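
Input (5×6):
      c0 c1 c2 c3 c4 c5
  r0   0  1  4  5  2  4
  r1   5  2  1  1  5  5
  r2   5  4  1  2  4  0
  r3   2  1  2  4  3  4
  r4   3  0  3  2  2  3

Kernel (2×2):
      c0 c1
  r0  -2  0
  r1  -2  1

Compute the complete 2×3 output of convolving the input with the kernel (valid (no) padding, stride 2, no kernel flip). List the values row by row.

-8 -9 -9
-13 -2 -10

Output[0,0]: The receptive field on the input at this output position is [0 1 / 5 2]. Elementwise product with the kernel and sum: 0·-2 + 5·-2 + 2·1.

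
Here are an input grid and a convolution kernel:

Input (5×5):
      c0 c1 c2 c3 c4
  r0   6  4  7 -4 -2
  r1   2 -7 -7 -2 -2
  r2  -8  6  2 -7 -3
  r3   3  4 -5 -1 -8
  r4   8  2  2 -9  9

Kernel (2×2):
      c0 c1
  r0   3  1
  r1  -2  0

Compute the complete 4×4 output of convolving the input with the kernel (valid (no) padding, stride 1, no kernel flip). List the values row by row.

18 33 31 -10
15 -40 -27 6
-24 12 9 -22
-3 3 -20 7

Output[0,0]: The receptive field on the input at this output position is [6 4 / 2 -7]. Elementwise product with the kernel and sum: 6·3 + 4·1 + 2·-2.
Output[0,1]: The receptive field on the input at this output position is [4 7 / -7 -7]. Elementwise product with the kernel and sum: 4·3 + 7·1 + -7·-2.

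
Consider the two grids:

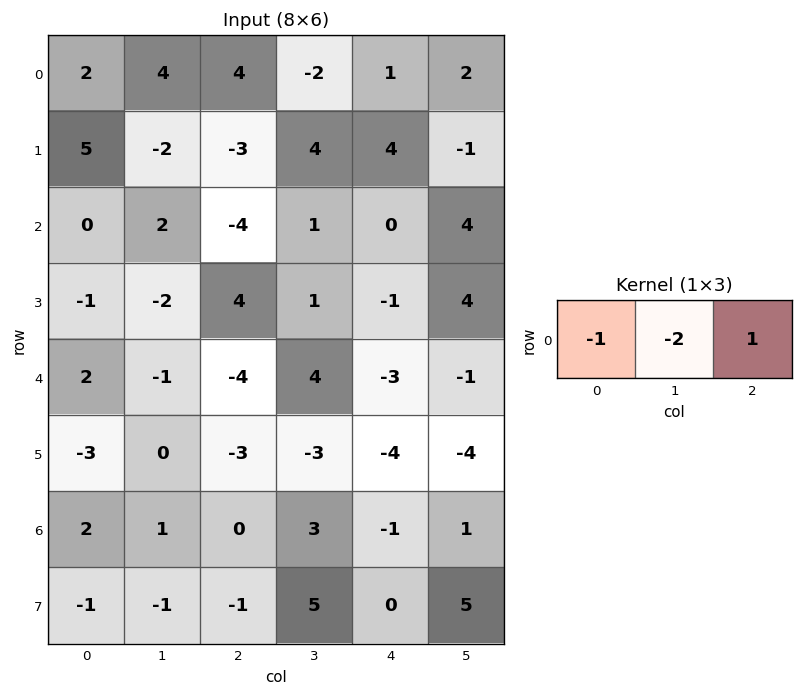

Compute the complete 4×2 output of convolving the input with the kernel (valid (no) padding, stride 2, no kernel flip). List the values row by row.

-6 1
-8 2
-4 -7
-4 -7

Output[0,0]: The receptive field on the input at this output position is [2 4 4]. Elementwise product with the kernel and sum: 2·-1 + 4·-2 + 4·1.
Output[0,1]: The receptive field on the input at this output position is [4 -2 1]. Elementwise product with the kernel and sum: 4·-1 + -2·-2 + 1·1.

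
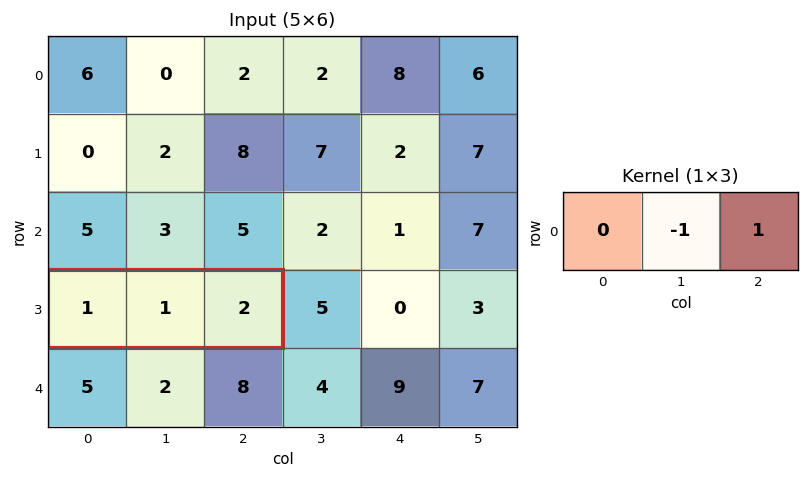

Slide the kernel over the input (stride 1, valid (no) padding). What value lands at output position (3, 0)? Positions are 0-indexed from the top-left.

The receptive field on the input at this output position is [1 1 2]. Elementwise product with the kernel and sum: 1·-1 + 2·1.

1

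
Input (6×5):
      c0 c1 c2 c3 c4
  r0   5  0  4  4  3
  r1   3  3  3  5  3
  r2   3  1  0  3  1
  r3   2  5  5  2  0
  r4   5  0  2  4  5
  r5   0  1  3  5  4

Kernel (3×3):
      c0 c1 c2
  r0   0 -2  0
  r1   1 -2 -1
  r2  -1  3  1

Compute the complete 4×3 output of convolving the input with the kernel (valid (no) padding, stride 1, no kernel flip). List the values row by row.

Output[0,0]: The receptive field on the input at this output position is [5 0 4 / 3 3 3 / 3 1 0]. Elementwise product with the kernel and sum: 0·-2 + 3·1 + 3·-2 + 3·-1 + 3·-1 + 1·3 + 0·1.
Output[0,1]: The receptive field on the input at this output position is [0 4 4 / 3 3 5 / 1 0 3]. Elementwise product with the kernel and sum: 4·-2 + 3·1 + 3·-2 + 5·-1 + 1·-1 + 0·3 + 3·1.

-6 -14 -8
13 4 -16
-18 3 10
-1 -5 1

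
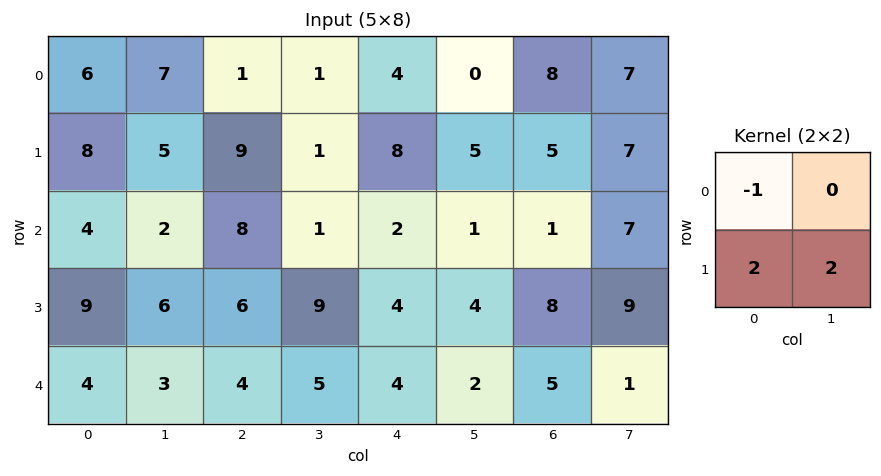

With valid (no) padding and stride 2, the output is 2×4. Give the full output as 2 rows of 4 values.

Output[0,0]: The receptive field on the input at this output position is [6 7 / 8 5]. Elementwise product with the kernel and sum: 6·-1 + 8·2 + 5·2.
Output[0,1]: The receptive field on the input at this output position is [1 1 / 9 1]. Elementwise product with the kernel and sum: 1·-1 + 9·2 + 1·2.

20 19 22 16
26 22 14 33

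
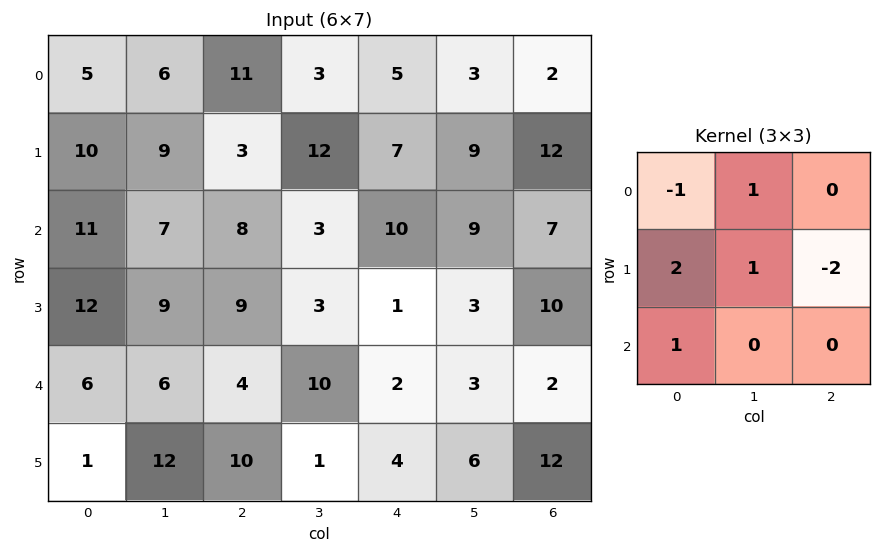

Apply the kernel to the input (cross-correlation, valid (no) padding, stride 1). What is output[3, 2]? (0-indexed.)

The receptive field on the input at this output position is [9 3 1 / 4 10 2 / 10 1 4]. Elementwise product with the kernel and sum: 9·-1 + 3·1 + 4·2 + 10·1 + 2·-2 + 10·1.

18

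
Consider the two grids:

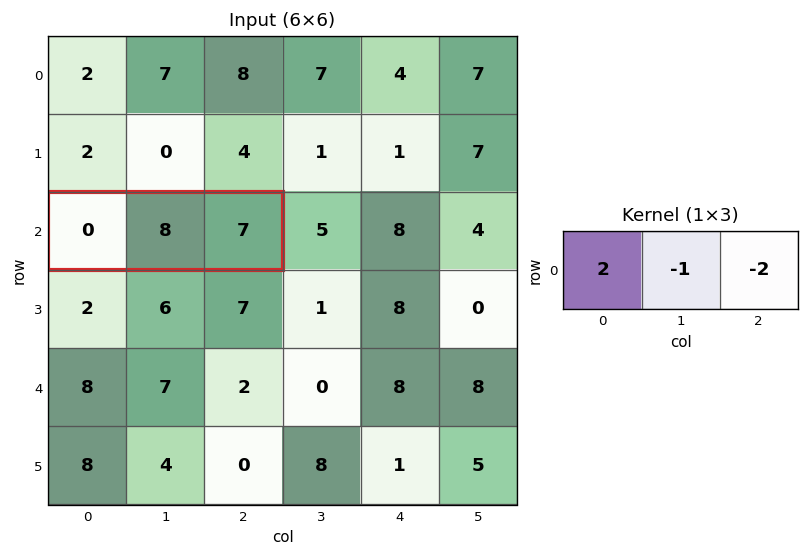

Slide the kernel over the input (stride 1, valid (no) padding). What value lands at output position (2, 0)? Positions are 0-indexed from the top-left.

-22

The receptive field on the input at this output position is [0 8 7]. Elementwise product with the kernel and sum: 0·2 + 8·-1 + 7·-2.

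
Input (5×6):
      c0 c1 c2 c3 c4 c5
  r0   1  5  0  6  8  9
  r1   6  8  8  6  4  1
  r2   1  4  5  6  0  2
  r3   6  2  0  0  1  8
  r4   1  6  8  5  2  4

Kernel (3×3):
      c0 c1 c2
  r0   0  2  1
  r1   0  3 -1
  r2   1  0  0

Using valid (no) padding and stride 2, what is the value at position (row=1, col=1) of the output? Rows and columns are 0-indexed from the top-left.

The receptive field on the input at this output position is [5 6 0 / 0 0 1 / 8 5 2]. Elementwise product with the kernel and sum: 6·2 + 0·1 + 0·3 + 1·-1 + 8·1.

19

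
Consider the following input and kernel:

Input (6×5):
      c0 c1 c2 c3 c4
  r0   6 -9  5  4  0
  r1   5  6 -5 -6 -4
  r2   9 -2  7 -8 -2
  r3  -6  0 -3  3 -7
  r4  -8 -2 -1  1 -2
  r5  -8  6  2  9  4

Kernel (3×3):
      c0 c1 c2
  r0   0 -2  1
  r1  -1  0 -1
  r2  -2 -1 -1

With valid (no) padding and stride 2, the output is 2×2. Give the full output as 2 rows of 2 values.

Output[0,0]: The receptive field on the input at this output position is [6 -9 5 / 5 6 -5 / 9 -2 7]. Elementwise product with the kernel and sum: -9·-2 + 5·1 + 5·-1 + -5·-1 + 9·-2 + -2·-1 + 7·-1.

0 -3
39 27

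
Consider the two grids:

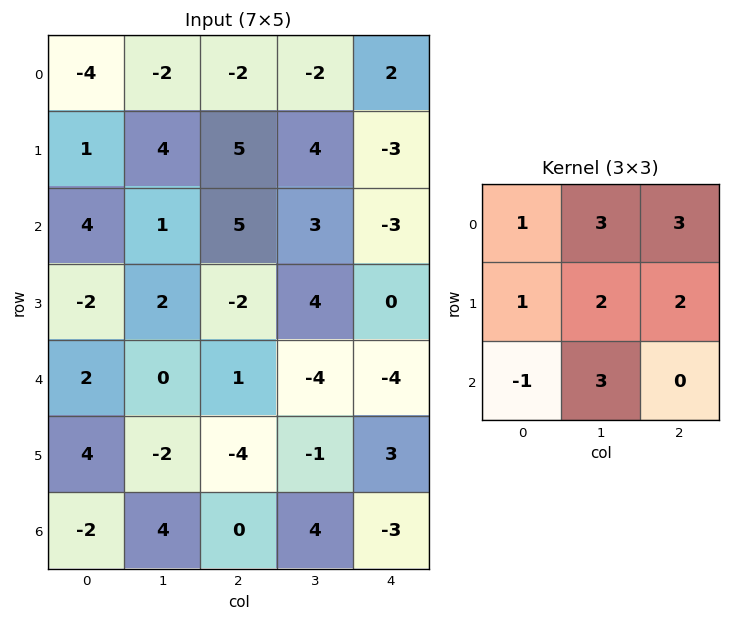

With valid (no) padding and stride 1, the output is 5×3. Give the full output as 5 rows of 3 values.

2 22 9
52 40 27
18 34 -2
-8 -8 -4
11 -25 -11

Output[0,0]: The receptive field on the input at this output position is [-4 -2 -2 / 1 4 5 / 4 1 5]. Elementwise product with the kernel and sum: -4·1 + -2·3 + -2·3 + 1·1 + 4·2 + 5·2 + 4·-1 + 1·3.
Output[0,1]: The receptive field on the input at this output position is [-2 -2 -2 / 4 5 4 / 1 5 3]. Elementwise product with the kernel and sum: -2·1 + -2·3 + -2·3 + 4·1 + 5·2 + 4·2 + 1·-1 + 5·3.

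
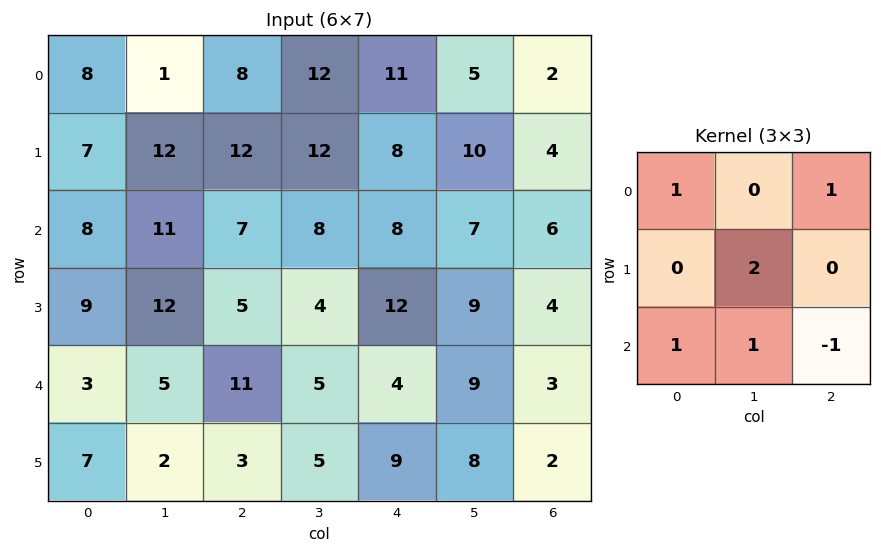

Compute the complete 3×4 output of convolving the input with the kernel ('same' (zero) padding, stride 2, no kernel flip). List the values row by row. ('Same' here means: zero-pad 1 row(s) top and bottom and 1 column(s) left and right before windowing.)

Output[0,0]: The receptive field on the zero-padded input at this output position is [0 0 0 / 0 8 1 / 0 7 12]. Elementwise product with the kernel and sum: 0·1 + 0·1 + 8·2 + 0·1 + 7·1 + 12·-1.
Output[0,1]: The receptive field on the zero-padded input at this output position is [0 0 0 / 1 8 12 / 12 12 12]. Elementwise product with the kernel and sum: 0·1 + 0·1 + 8·2 + 12·1 + 12·1 + 12·-1.

11 28 32 18
25 51 45 35
23 38 27 25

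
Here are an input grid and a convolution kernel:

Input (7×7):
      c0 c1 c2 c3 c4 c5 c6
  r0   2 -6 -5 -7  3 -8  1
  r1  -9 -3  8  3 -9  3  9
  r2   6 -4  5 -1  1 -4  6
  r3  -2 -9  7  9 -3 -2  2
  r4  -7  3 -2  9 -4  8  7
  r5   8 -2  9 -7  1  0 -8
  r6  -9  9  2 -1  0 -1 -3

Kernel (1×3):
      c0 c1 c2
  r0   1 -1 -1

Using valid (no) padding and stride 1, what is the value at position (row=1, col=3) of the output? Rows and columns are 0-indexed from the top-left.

9

The receptive field on the input at this output position is [3 -9 3]. Elementwise product with the kernel and sum: 3·1 + -9·-1 + 3·-1.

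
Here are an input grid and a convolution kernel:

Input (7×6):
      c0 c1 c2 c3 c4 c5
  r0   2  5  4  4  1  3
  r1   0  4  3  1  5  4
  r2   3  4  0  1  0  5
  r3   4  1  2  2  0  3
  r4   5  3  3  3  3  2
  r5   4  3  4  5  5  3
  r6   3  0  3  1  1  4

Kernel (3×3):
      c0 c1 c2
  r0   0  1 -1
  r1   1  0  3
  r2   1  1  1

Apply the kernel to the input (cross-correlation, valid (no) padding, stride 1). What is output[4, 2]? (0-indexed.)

The receptive field on the input at this output position is [3 3 3 / 4 5 5 / 3 1 1]. Elementwise product with the kernel and sum: 3·1 + 3·-1 + 4·1 + 5·3 + 3·1 + 1·1 + 1·1.

24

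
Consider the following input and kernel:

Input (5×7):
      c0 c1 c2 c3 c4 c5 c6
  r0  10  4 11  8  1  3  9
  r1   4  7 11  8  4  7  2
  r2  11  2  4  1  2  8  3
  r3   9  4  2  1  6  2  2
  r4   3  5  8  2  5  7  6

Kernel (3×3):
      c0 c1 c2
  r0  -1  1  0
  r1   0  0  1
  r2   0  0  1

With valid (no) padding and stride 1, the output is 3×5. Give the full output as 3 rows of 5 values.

Output[0,0]: The receptive field on the input at this output position is [10 4 11 / 4 7 11 / 11 2 4]. Elementwise product with the kernel and sum: 10·-1 + 4·1 + 11·1 + 4·1.

9 16 3 8 7
9 6 5 6 8
1 5 8 10 14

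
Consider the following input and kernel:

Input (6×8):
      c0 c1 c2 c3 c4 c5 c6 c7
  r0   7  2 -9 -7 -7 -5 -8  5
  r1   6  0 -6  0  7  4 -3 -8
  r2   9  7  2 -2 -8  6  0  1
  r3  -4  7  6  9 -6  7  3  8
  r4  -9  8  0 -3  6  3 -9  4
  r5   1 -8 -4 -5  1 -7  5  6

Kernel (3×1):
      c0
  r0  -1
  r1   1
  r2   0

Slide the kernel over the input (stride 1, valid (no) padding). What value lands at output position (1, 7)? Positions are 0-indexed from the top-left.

9

The receptive field on the input at this output position is [-8 / 1 / 8]. Elementwise product with the kernel and sum: -8·-1 + 1·1.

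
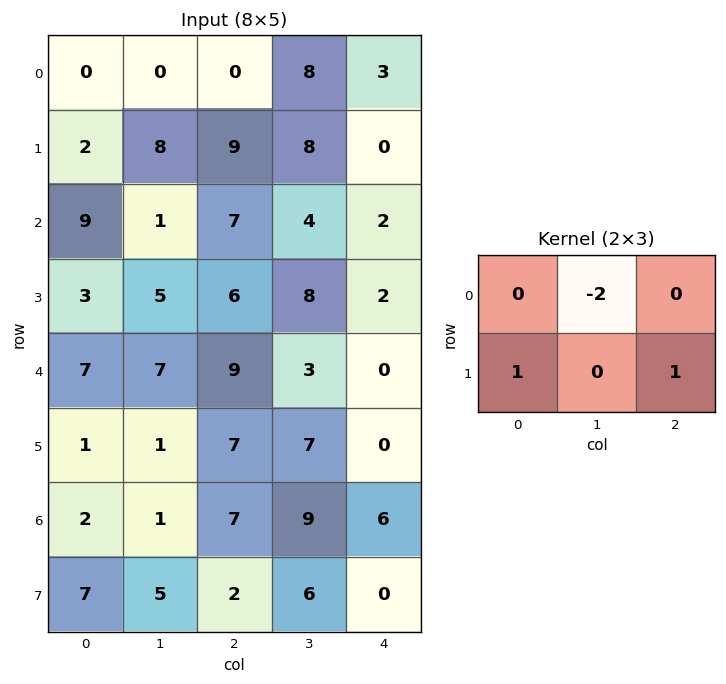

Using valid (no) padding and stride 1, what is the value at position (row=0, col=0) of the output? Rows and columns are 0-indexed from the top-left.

The receptive field on the input at this output position is [0 0 0 / 2 8 9]. Elementwise product with the kernel and sum: 0·-2 + 2·1 + 9·1.

11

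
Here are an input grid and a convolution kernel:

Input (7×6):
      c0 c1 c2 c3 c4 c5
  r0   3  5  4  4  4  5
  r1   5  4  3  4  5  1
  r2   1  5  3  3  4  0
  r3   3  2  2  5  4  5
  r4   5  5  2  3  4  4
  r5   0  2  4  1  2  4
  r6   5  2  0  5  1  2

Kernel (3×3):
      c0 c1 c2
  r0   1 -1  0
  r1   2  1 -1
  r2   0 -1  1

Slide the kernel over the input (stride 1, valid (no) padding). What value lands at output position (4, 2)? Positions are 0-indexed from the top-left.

The receptive field on the input at this output position is [2 3 4 / 4 1 2 / 0 5 1]. Elementwise product with the kernel and sum: 2·1 + 3·-1 + 4·2 + 1·1 + 2·-1 + 5·-1 + 1·1.

2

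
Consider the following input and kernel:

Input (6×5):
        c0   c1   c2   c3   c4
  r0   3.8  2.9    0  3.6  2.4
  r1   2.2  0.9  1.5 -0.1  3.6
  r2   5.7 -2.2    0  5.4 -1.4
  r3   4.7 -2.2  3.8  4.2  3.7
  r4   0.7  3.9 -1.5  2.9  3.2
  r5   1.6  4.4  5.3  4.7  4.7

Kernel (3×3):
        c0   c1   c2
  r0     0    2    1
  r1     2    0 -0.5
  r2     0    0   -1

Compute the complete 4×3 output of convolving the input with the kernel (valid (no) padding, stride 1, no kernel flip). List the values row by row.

Output[0,0]: The receptive field on the input at this output position is [3.8 2.9 0 / 2.2 0.9 1.5 / 5.7 -2.2 0]. Elementwise product with the kernel and sum: 2.9·2 + 0·1 + 2.2·2 + 1.5·-0.5 + 0·-1.
Output[0,1]: The receptive field on the input at this output position is [2.9 0 3.6 / 0.9 1.5 -0.1 / -2.2 0 5.4]. Elementwise product with the kernel and sum: 0·2 + 3.6·1 + 0.9·2 + -0.1·-0.5 + 5.4·-1.

9.45 0.05 12.2
10.9 -8.4 0.4
4.6 -4 11.95
-3.75 13.45 2.8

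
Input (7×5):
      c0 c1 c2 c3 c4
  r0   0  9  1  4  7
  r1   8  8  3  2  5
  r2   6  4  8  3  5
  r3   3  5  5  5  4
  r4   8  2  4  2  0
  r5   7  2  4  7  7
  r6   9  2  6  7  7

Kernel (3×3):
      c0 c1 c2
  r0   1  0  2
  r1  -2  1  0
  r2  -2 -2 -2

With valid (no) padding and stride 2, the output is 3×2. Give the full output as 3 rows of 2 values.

-42 -21
-7 1
-30 -37

Output[0,0]: The receptive field on the input at this output position is [0 9 1 / 8 8 3 / 6 4 8]. Elementwise product with the kernel and sum: 0·1 + 1·2 + 8·-2 + 8·1 + 6·-2 + 4·-2 + 8·-2.
Output[0,1]: The receptive field on the input at this output position is [1 4 7 / 3 2 5 / 8 3 5]. Elementwise product with the kernel and sum: 1·1 + 7·2 + 3·-2 + 2·1 + 8·-2 + 3·-2 + 5·-2.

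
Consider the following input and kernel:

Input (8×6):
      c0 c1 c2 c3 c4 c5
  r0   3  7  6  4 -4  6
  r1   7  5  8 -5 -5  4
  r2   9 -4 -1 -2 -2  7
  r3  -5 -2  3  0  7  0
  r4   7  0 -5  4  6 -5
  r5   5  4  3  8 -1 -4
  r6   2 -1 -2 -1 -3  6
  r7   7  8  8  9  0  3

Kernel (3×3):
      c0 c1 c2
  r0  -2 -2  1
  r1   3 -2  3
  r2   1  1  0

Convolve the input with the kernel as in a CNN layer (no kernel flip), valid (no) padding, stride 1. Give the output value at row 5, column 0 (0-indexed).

The receptive field on the input at this output position is [5 4 3 / 2 -1 -2 / 7 8 8]. Elementwise product with the kernel and sum: 5·-2 + 4·-2 + 3·1 + 2·3 + -1·-2 + -2·3 + 7·1 + 8·1.

2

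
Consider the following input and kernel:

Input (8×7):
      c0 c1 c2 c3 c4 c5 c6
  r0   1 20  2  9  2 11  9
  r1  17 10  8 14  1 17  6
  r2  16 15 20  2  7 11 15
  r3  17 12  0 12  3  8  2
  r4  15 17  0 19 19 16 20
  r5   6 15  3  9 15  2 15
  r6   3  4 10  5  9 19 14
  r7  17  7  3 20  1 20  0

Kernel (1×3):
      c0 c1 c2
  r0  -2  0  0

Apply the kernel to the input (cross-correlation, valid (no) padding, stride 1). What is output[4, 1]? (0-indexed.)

-34

The receptive field on the input at this output position is [17 0 19]. Elementwise product with the kernel and sum: 17·-2.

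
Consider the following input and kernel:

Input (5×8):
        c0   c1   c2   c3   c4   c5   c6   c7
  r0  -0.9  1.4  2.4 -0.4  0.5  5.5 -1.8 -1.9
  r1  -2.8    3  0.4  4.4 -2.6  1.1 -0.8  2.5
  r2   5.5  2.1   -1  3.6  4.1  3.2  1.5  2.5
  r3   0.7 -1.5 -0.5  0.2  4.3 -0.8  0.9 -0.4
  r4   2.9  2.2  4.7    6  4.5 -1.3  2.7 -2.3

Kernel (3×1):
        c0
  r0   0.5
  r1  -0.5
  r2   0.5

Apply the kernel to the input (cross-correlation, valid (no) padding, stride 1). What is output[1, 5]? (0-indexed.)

The receptive field on the input at this output position is [1.1 / 3.2 / -0.8]. Elementwise product with the kernel and sum: 1.1·0.5 + 3.2·-0.5 + -0.8·0.5.

-1.45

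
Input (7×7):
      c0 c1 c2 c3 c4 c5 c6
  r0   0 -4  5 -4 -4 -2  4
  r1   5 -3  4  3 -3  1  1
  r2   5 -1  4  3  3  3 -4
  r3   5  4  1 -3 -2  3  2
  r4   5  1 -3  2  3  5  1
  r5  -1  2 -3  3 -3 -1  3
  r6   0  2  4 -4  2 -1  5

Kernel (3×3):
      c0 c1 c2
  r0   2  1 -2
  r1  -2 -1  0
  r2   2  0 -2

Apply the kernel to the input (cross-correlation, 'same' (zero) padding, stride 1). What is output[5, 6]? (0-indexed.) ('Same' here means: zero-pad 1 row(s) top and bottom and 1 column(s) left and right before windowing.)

The receptive field on the zero-padded input at this output position is [5 1 0 / -1 3 0 / -1 5 0]. Elementwise product with the kernel and sum: 5·2 + 1·1 + 0·-2 + -1·-2 + 3·-1 + -1·2 + 0·-2.

8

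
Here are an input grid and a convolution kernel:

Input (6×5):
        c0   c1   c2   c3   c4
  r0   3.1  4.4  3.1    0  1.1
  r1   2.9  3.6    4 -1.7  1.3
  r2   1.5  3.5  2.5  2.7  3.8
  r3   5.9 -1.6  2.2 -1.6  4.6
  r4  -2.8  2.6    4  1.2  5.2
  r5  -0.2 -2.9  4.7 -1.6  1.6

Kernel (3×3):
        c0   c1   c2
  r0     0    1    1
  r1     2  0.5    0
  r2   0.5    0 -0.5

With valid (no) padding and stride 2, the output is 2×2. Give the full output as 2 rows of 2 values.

14.6 7.6
13.6 9.5

Output[0,0]: The receptive field on the input at this output position is [3.1 4.4 3.1 / 2.9 3.6 4 / 1.5 3.5 2.5]. Elementwise product with the kernel and sum: 4.4·1 + 3.1·1 + 2.9·2 + 3.6·0.5 + 1.5·0.5 + 2.5·-0.5.
Output[0,1]: The receptive field on the input at this output position is [3.1 0 1.1 / 4 -1.7 1.3 / 2.5 2.7 3.8]. Elementwise product with the kernel and sum: 0·1 + 1.1·1 + 4·2 + -1.7·0.5 + 2.5·0.5 + 3.8·-0.5.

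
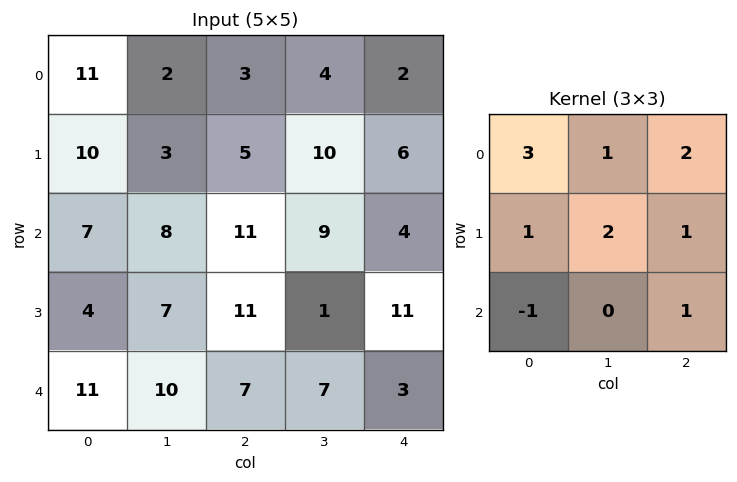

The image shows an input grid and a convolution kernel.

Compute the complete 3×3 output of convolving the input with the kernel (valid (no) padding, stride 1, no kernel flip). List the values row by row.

66 41 41
84 67 70
76 80 70

Output[0,0]: The receptive field on the input at this output position is [11 2 3 / 10 3 5 / 7 8 11]. Elementwise product with the kernel and sum: 11·3 + 2·1 + 3·2 + 10·1 + 3·2 + 5·1 + 7·-1 + 11·1.
Output[0,1]: The receptive field on the input at this output position is [2 3 4 / 3 5 10 / 8 11 9]. Elementwise product with the kernel and sum: 2·3 + 3·1 + 4·2 + 3·1 + 5·2 + 10·1 + 8·-1 + 9·1.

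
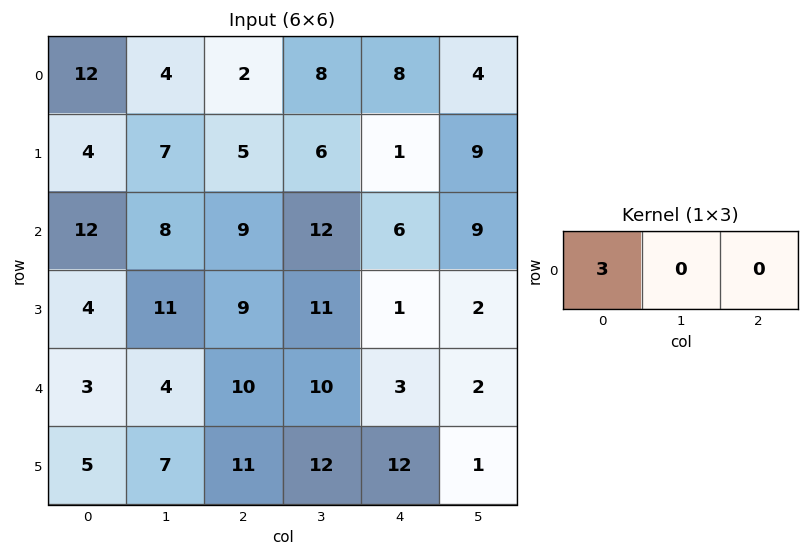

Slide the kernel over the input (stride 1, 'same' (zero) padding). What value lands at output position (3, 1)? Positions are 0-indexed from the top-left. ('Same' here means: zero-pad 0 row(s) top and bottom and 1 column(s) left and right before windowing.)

The receptive field on the zero-padded input at this output position is [4 11 9]. Elementwise product with the kernel and sum: 4·3.

12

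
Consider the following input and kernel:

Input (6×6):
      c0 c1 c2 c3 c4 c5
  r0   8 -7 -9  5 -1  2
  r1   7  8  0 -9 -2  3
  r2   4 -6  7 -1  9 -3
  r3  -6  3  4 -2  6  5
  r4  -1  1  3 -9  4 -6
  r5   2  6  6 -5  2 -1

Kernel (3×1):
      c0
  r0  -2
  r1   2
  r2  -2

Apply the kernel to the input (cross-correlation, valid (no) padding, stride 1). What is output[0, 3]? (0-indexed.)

The receptive field on the input at this output position is [5 / -9 / -1]. Elementwise product with the kernel and sum: 5·-2 + -9·2 + -1·-2.

-26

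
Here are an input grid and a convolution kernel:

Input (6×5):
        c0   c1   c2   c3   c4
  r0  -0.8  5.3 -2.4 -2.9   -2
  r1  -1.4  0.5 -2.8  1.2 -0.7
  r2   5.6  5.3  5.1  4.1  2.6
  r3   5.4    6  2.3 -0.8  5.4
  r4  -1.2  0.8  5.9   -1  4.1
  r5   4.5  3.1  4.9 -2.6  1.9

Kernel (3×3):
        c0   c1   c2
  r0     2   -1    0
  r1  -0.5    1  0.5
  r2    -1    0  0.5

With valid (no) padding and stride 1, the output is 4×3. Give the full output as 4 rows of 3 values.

-10.15 7.3 -3.45
-2.5 1.9 -3.55
14.5 3.1 3
7.1 10.3 -0.45

Output[0,0]: The receptive field on the input at this output position is [-0.8 5.3 -2.4 / -1.4 0.5 -2.8 / 5.6 5.3 5.1]. Elementwise product with the kernel and sum: -0.8·2 + 5.3·-1 + -1.4·-0.5 + 0.5·1 + -2.8·0.5 + 5.6·-1 + 5.1·0.5.
Output[0,1]: The receptive field on the input at this output position is [5.3 -2.4 -2.9 / 0.5 -2.8 1.2 / 5.3 5.1 4.1]. Elementwise product with the kernel and sum: 5.3·2 + -2.4·-1 + 0.5·-0.5 + -2.8·1 + 1.2·0.5 + 5.3·-1 + 4.1·0.5.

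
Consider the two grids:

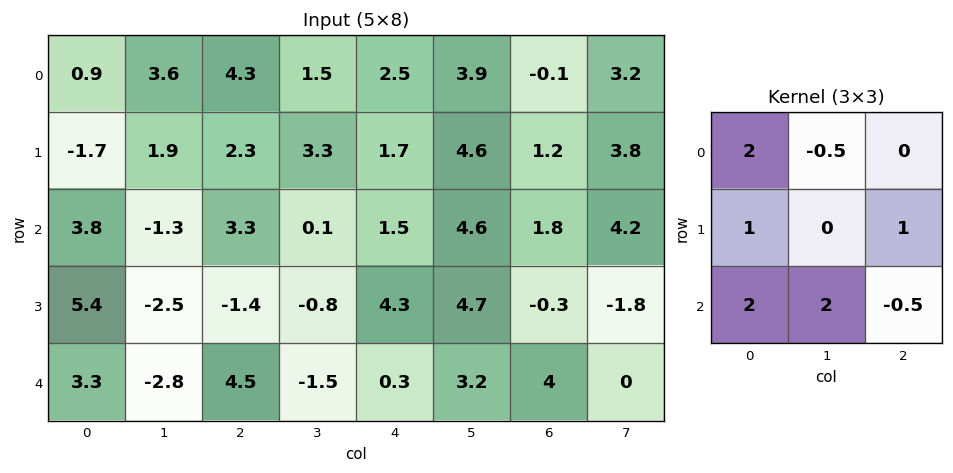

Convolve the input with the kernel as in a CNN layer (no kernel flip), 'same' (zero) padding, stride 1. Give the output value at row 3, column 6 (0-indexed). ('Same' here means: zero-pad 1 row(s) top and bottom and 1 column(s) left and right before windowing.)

25.6

The receptive field on the zero-padded input at this output position is [4.6 1.8 4.2 / 4.7 -0.3 -1.8 / 3.2 4 0]. Elementwise product with the kernel and sum: 4.6·2 + 1.8·-0.5 + 4.7·1 + -1.8·1 + 3.2·2 + 4·2 + 0·-0.5.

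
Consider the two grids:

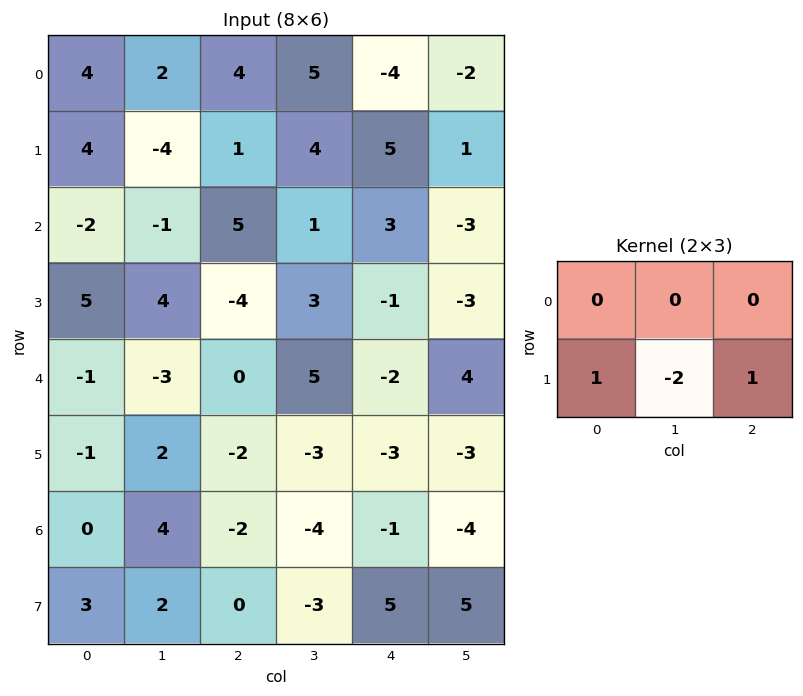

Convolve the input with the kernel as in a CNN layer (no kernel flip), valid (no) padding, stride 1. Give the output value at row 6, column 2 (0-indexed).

The receptive field on the input at this output position is [-2 -4 -1 / 0 -3 5]. Elementwise product with the kernel and sum: 0·1 + -3·-2 + 5·1.

11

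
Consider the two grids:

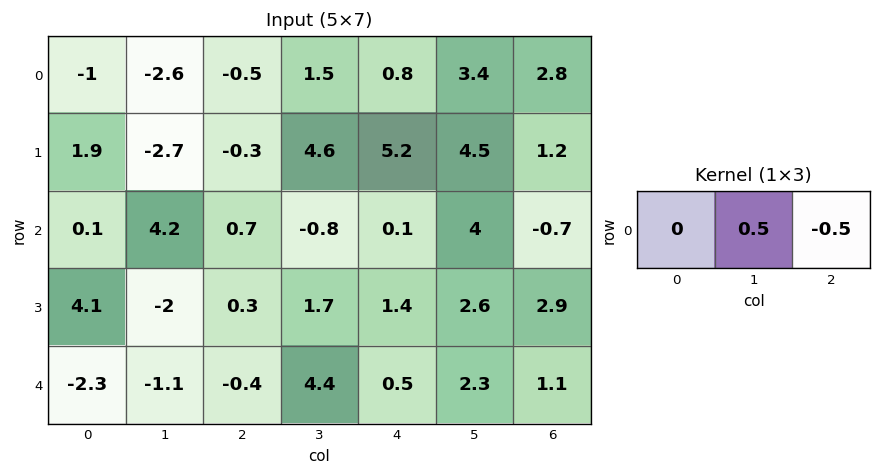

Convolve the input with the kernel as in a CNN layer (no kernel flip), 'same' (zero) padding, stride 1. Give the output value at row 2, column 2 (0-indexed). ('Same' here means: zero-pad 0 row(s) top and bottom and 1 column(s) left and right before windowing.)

The receptive field on the zero-padded input at this output position is [4.2 0.7 -0.8]. Elementwise product with the kernel and sum: 0.7·0.5 + -0.8·-0.5.

0.75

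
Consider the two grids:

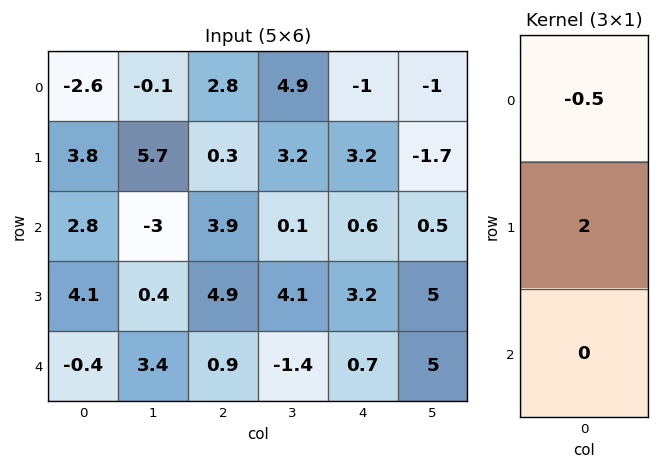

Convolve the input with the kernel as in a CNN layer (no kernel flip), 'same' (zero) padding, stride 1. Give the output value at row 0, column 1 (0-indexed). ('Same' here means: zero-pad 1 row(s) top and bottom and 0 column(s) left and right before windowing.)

The receptive field on the zero-padded input at this output position is [0 / -0.1 / 5.7]. Elementwise product with the kernel and sum: 0·-0.5 + -0.1·2.

-0.2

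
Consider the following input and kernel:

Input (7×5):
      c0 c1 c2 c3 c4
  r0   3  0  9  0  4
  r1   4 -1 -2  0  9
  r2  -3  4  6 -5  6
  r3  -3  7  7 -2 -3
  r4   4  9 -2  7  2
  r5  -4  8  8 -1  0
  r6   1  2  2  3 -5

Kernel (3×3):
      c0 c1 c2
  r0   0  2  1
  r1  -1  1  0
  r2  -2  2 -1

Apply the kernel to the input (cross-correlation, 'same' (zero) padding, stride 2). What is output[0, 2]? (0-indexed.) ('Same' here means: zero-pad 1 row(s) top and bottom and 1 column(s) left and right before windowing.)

The receptive field on the zero-padded input at this output position is [0 0 0 / 0 4 0 / 0 9 0]. Elementwise product with the kernel and sum: 0·2 + 0·1 + 0·-1 + 4·1 + 0·-2 + 9·2 + 0·-1.

22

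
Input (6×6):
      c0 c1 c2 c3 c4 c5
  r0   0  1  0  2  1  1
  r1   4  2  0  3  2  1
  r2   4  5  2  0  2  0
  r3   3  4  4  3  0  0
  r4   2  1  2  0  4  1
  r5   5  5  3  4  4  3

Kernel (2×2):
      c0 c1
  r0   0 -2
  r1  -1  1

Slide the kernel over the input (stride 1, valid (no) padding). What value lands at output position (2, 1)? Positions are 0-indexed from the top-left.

-4

The receptive field on the input at this output position is [5 2 / 4 4]. Elementwise product with the kernel and sum: 2·-2 + 4·-1 + 4·1.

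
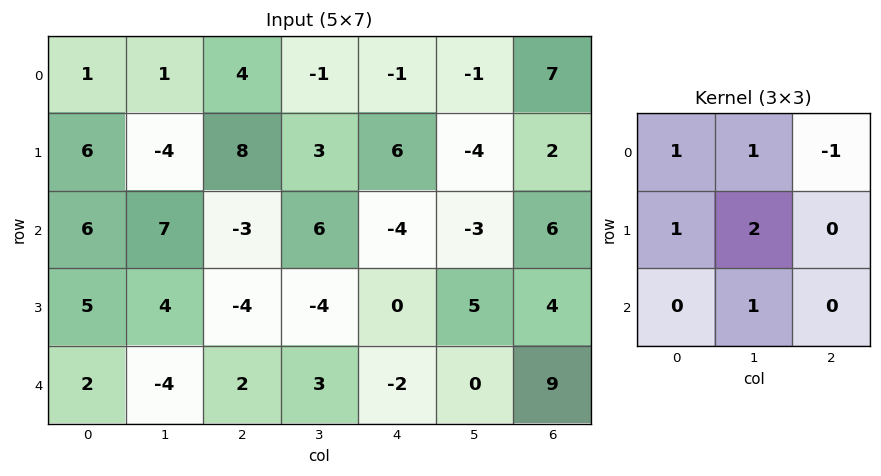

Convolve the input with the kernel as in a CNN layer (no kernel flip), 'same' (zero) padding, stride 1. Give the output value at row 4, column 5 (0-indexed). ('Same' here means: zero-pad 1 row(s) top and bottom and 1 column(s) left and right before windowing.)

The receptive field on the zero-padded input at this output position is [0 5 4 / -2 0 9 / 0 0 0]. Elementwise product with the kernel and sum: 0·1 + 5·1 + 4·-1 + -2·1 + 0·2 + 0·1.

-1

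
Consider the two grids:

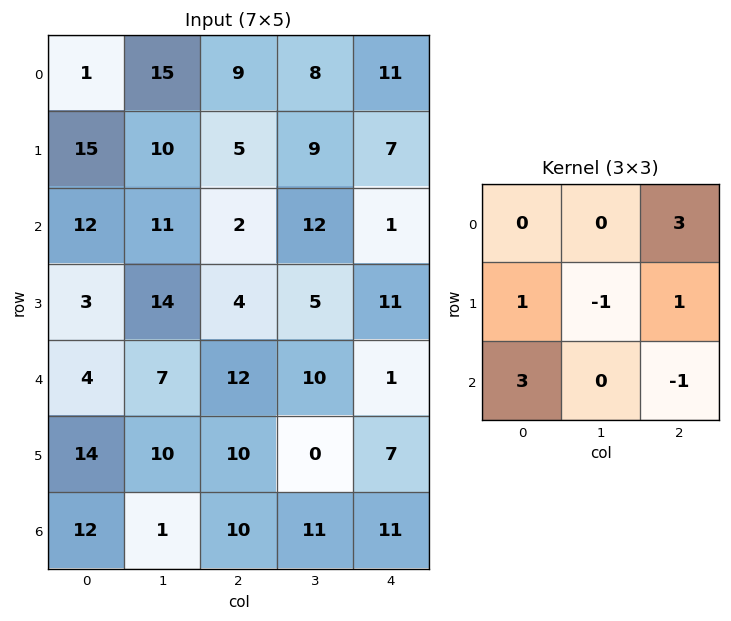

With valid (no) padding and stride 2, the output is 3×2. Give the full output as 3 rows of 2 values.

Output[0,0]: The receptive field on the input at this output position is [1 15 9 / 15 10 5 / 12 11 2]. Elementwise product with the kernel and sum: 9·3 + 15·1 + 10·-1 + 5·1 + 12·3 + 2·-1.

71 41
-1 48
76 39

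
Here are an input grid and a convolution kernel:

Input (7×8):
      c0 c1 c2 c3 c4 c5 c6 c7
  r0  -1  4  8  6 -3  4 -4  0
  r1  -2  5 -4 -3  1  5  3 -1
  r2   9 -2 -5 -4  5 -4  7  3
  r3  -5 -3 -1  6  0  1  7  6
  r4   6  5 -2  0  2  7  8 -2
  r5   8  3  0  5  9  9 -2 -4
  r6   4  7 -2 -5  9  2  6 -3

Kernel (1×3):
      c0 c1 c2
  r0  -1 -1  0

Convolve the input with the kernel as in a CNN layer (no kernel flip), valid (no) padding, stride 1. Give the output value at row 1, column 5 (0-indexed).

-8

The receptive field on the input at this output position is [5 3 -1]. Elementwise product with the kernel and sum: 5·-1 + 3·-1.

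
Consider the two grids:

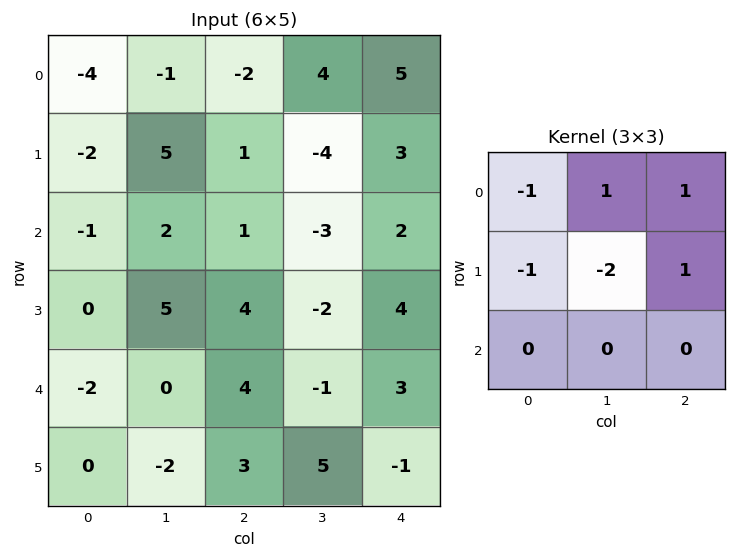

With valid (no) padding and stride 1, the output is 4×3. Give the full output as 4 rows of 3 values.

Output[0,0]: The receptive field on the input at this output position is [-4 -1 -2 / -2 5 1 / -1 2 1]. Elementwise product with the kernel and sum: -4·-1 + -1·1 + -2·1 + -2·-1 + 5·-2 + 1·1.
Output[0,1]: The receptive field on the input at this output position is [-1 -2 4 / 5 1 -4 / 2 1 -3]. Elementwise product with the kernel and sum: -1·-1 + -2·1 + 4·1 + 5·-1 + 1·-2 + -4·1.

-6 -8 21
6 -15 5
-2 -19 2
15 -12 -1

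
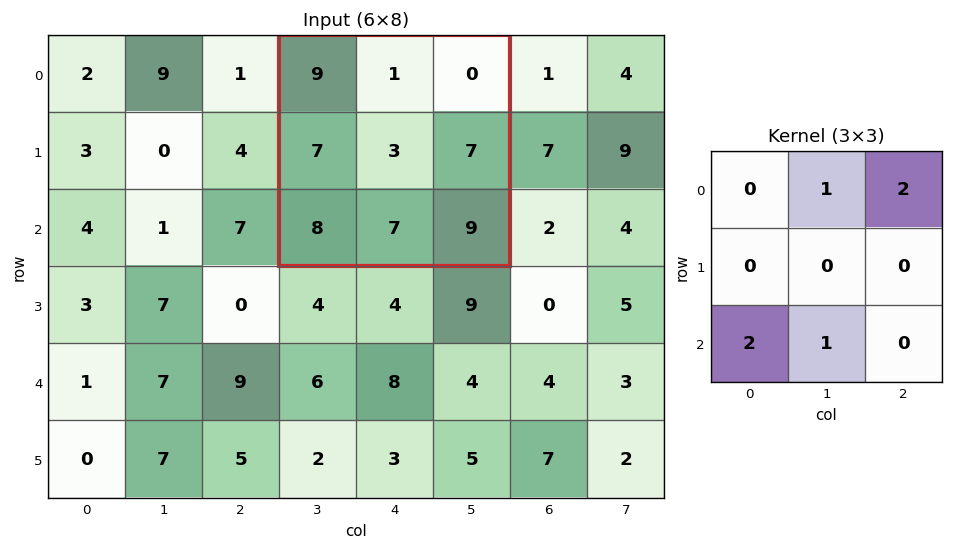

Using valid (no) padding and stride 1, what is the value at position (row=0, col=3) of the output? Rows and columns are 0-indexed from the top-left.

24

The receptive field on the input at this output position is [9 1 0 / 7 3 7 / 8 7 9]. Elementwise product with the kernel and sum: 1·1 + 0·2 + 8·2 + 7·1.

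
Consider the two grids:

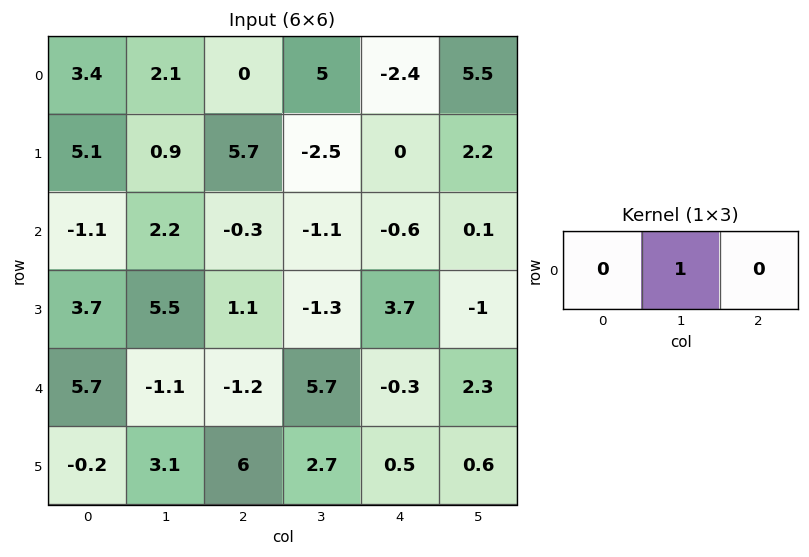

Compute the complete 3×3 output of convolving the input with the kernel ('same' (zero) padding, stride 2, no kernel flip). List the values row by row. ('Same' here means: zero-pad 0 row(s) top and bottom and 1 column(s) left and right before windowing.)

3.4 0 -2.4
-1.1 -0.3 -0.6
5.7 -1.2 -0.3

Output[0,0]: The receptive field on the zero-padded input at this output position is [0 3.4 2.1]. Elementwise product with the kernel and sum: 3.4·1.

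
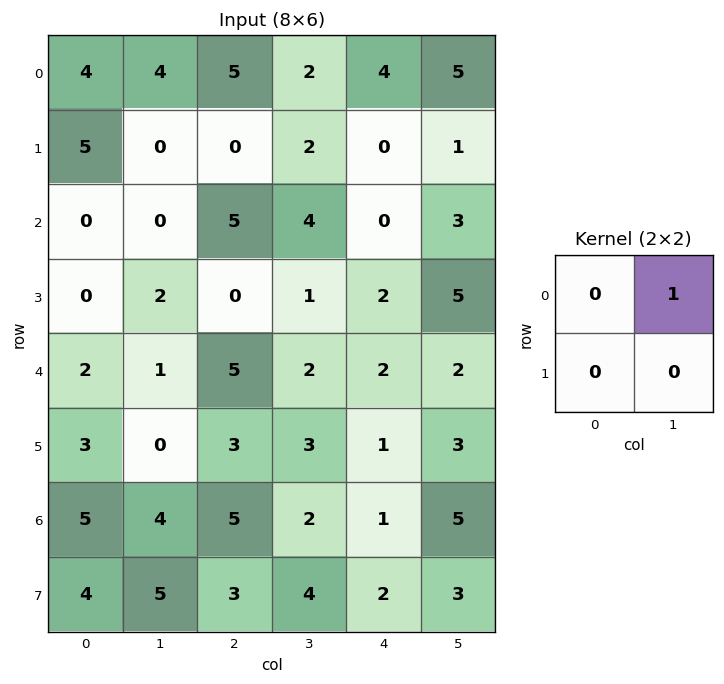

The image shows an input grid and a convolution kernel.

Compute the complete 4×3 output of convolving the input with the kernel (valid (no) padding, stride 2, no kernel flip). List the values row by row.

4 2 5
0 4 3
1 2 2
4 2 5

Output[0,0]: The receptive field on the input at this output position is [4 4 / 5 0]. Elementwise product with the kernel and sum: 4·1.
Output[0,1]: The receptive field on the input at this output position is [5 2 / 0 2]. Elementwise product with the kernel and sum: 2·1.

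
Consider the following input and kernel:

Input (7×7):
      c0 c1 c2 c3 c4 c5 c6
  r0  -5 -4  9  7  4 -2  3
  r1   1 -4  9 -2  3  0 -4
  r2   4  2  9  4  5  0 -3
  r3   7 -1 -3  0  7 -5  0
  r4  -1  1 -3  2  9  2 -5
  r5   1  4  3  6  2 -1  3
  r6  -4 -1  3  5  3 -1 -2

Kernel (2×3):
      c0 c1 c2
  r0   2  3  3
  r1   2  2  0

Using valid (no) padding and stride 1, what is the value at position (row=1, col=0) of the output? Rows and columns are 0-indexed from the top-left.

The receptive field on the input at this output position is [1 -4 9 / 4 2 9]. Elementwise product with the kernel and sum: 1·2 + -4·3 + 9·3 + 4·2 + 2·2.

29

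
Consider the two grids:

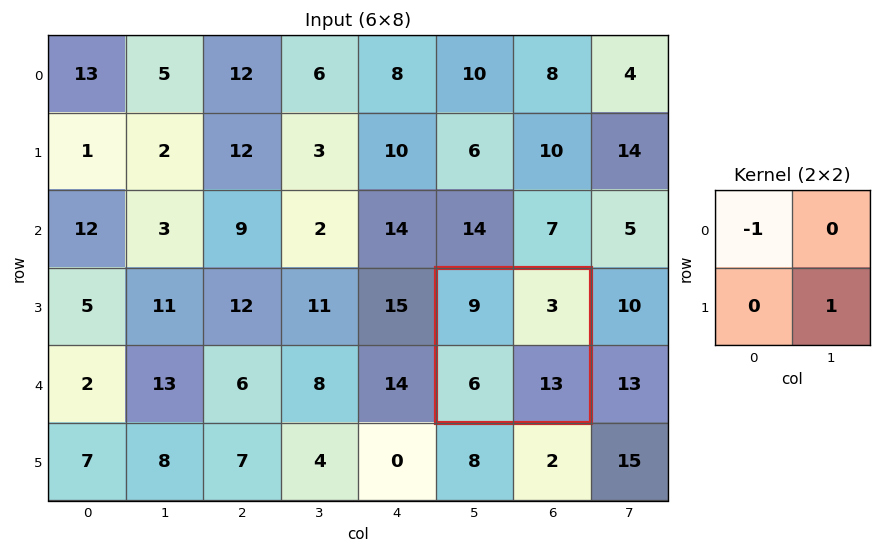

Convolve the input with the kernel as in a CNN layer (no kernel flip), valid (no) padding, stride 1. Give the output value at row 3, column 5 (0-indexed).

4

The receptive field on the input at this output position is [9 3 / 6 13]. Elementwise product with the kernel and sum: 9·-1 + 13·1.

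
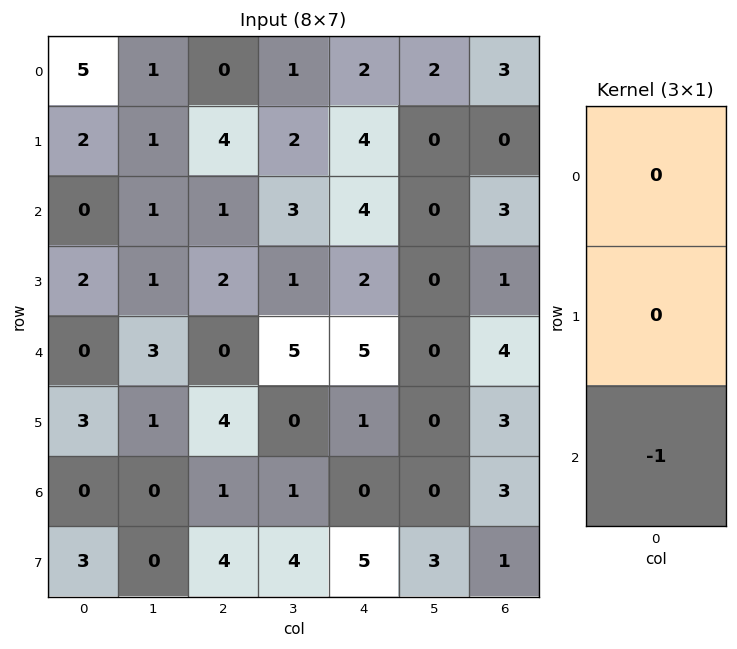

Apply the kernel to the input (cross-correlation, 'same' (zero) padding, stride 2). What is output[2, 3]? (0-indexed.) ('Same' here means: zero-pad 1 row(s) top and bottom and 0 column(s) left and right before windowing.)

-3

The receptive field on the zero-padded input at this output position is [1 / 4 / 3]. Elementwise product with the kernel and sum: 3·-1.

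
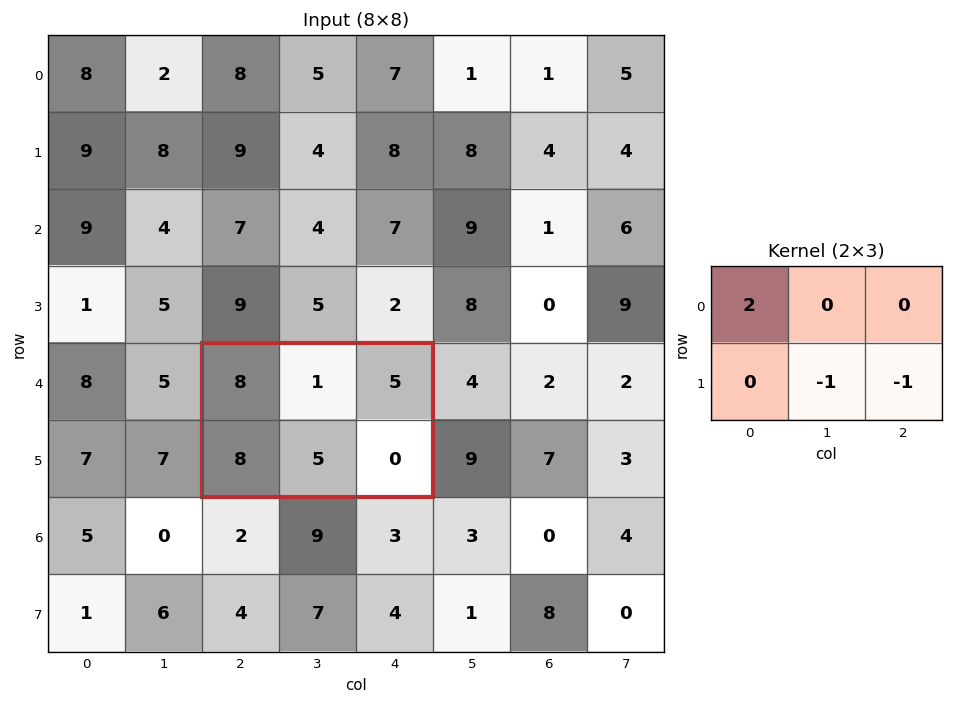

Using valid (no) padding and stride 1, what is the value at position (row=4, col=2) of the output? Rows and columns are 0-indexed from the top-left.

11

The receptive field on the input at this output position is [8 1 5 / 8 5 0]. Elementwise product with the kernel and sum: 8·2 + 5·-1 + 0·-1.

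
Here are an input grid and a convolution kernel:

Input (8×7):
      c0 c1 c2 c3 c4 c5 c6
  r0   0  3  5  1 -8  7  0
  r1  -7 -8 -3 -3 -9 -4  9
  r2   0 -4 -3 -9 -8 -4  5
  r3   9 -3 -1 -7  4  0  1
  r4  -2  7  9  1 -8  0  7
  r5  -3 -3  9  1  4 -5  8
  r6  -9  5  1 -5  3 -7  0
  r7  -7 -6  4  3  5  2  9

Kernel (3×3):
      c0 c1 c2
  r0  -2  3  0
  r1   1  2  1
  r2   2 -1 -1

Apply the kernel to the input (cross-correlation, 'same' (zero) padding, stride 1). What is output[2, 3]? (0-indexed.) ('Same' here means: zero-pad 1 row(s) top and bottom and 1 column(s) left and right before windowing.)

The receptive field on the zero-padded input at this output position is [-3 -3 -9 / -3 -9 -8 / -1 -7 4]. Elementwise product with the kernel and sum: -3·-2 + -3·3 + -3·1 + -9·2 + -8·1 + -1·2 + -7·-1 + 4·-1.

-31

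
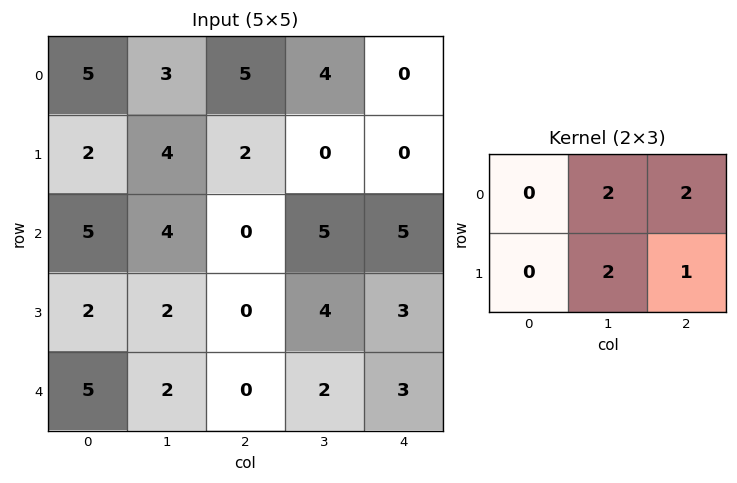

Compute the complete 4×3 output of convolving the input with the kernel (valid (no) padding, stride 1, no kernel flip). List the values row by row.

26 22 8
20 9 15
12 14 31
8 10 21

Output[0,0]: The receptive field on the input at this output position is [5 3 5 / 2 4 2]. Elementwise product with the kernel and sum: 3·2 + 5·2 + 4·2 + 2·1.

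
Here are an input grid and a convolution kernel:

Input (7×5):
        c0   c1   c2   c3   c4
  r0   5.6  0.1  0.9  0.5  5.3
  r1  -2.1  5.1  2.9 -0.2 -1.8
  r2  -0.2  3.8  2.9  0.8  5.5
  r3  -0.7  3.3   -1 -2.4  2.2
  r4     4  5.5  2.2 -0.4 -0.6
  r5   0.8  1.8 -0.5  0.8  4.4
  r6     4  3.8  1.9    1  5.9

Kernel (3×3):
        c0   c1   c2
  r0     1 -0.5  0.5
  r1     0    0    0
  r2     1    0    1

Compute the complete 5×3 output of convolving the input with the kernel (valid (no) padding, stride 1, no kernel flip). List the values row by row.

8.7 4.5 11.7
-4.9 4.45 3.3
5.55 7.85 6.85
-2.55 5.2 5.2
8.25 9 9.9

Output[0,0]: The receptive field on the input at this output position is [5.6 0.1 0.9 / -2.1 5.1 2.9 / -0.2 3.8 2.9]. Elementwise product with the kernel and sum: 5.6·1 + 0.1·-0.5 + 0.9·0.5 + -0.2·1 + 2.9·1.
Output[0,1]: The receptive field on the input at this output position is [0.1 0.9 0.5 / 5.1 2.9 -0.2 / 3.8 2.9 0.8]. Elementwise product with the kernel and sum: 0.1·1 + 0.9·-0.5 + 0.5·0.5 + 3.8·1 + 0.8·1.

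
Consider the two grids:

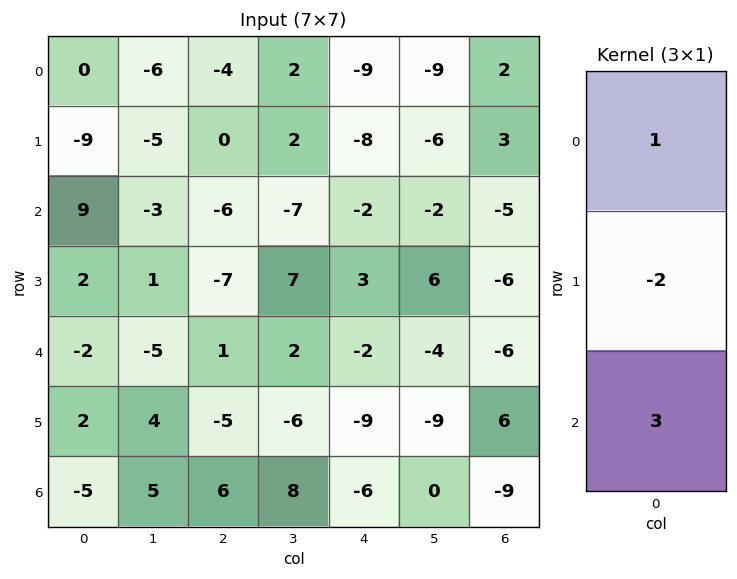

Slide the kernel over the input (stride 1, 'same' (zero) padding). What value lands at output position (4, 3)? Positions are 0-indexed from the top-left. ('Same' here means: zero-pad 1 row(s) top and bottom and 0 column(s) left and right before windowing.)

The receptive field on the zero-padded input at this output position is [7 / 2 / -6]. Elementwise product with the kernel and sum: 7·1 + 2·-2 + -6·3.

-15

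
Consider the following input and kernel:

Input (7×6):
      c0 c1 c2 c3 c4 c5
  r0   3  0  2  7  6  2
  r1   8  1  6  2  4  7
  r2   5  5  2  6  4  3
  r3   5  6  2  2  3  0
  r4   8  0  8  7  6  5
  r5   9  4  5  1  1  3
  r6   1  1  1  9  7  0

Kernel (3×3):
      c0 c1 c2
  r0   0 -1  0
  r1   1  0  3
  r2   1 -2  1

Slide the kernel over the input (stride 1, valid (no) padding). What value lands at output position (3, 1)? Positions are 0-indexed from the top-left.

The receptive field on the input at this output position is [6 2 2 / 0 8 7 / 4 5 1]. Elementwise product with the kernel and sum: 2·-1 + 0·1 + 7·3 + 4·1 + 5·-2 + 1·1.

14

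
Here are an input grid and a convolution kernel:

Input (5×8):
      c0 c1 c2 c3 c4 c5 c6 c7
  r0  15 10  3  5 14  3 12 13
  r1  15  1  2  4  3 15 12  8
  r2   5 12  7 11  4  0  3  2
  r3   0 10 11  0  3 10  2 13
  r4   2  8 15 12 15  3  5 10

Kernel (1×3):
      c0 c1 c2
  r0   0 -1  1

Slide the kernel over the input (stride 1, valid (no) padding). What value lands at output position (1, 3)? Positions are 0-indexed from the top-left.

12

The receptive field on the input at this output position is [4 3 15]. Elementwise product with the kernel and sum: 3·-1 + 15·1.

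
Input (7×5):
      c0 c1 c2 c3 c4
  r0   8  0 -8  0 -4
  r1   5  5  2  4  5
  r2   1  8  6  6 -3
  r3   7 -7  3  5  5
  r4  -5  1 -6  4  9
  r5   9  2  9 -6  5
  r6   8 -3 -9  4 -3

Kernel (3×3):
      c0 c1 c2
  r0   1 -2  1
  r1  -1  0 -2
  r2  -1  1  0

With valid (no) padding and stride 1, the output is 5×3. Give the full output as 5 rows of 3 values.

-2 1 -24
-30 -5 1
-16 -8 -12
34 -10 -29
-51 21 -11

Output[0,0]: The receptive field on the input at this output position is [8 0 -8 / 5 5 2 / 1 8 6]. Elementwise product with the kernel and sum: 8·1 + 0·-2 + -8·1 + 5·-1 + 2·-2 + 1·-1 + 8·1.
Output[0,1]: The receptive field on the input at this output position is [0 -8 0 / 5 2 4 / 8 6 6]. Elementwise product with the kernel and sum: 0·1 + -8·-2 + 0·1 + 5·-1 + 4·-2 + 8·-1 + 6·1.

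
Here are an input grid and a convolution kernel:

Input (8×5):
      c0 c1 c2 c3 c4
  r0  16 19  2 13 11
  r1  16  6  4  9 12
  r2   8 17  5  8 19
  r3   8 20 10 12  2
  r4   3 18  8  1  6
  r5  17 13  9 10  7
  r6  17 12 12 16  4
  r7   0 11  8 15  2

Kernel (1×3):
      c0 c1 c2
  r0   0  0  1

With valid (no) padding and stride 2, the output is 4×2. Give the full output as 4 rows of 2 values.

2 11
5 19
8 6
12 4

Output[0,0]: The receptive field on the input at this output position is [16 19 2]. Elementwise product with the kernel and sum: 2·1.
Output[0,1]: The receptive field on the input at this output position is [2 13 11]. Elementwise product with the kernel and sum: 11·1.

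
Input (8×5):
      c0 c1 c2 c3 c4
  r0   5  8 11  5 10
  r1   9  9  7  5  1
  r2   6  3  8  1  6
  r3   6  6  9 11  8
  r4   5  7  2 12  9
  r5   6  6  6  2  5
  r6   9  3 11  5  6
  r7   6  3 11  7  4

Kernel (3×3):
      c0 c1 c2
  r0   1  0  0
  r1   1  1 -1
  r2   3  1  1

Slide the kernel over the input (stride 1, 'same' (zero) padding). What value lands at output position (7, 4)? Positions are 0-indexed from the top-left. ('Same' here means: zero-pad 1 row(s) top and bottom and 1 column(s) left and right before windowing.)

The receptive field on the zero-padded input at this output position is [5 6 0 / 7 4 0 / 0 0 0]. Elementwise product with the kernel and sum: 5·1 + 7·1 + 4·1 + 0·-1 + 0·3 + 0·1 + 0·1.

16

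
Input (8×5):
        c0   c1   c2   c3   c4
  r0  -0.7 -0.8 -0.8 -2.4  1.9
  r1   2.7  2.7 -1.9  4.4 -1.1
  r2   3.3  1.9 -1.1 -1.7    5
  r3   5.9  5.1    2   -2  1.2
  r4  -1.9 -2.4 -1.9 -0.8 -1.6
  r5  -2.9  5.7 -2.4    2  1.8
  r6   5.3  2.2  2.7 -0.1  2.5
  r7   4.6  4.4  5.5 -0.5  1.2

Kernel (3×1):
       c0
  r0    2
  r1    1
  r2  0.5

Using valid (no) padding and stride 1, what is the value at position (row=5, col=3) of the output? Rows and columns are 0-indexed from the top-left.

The receptive field on the input at this output position is [2 / -0.1 / -0.5]. Elementwise product with the kernel and sum: 2·2 + -0.1·1 + -0.5·0.5.

3.65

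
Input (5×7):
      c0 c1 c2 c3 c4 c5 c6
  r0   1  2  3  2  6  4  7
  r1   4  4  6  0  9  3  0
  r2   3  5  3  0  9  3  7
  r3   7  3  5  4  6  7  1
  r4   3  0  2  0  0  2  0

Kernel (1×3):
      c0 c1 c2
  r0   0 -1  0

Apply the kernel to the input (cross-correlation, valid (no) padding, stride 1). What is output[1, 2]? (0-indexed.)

0

The receptive field on the input at this output position is [6 0 9]. Elementwise product with the kernel and sum: 0·-1.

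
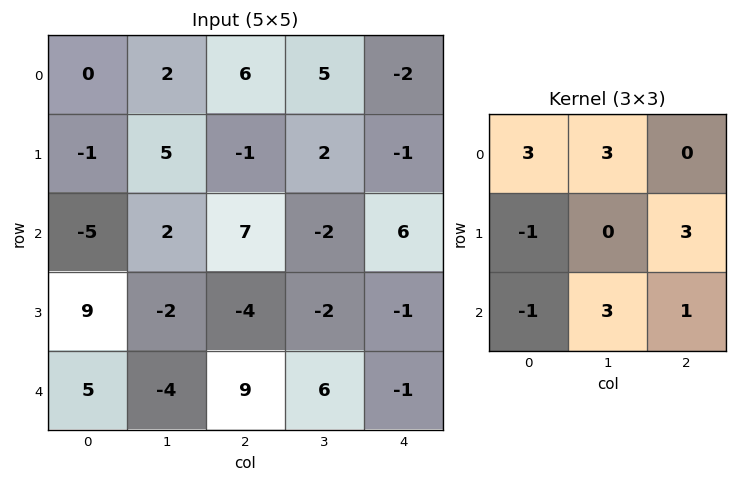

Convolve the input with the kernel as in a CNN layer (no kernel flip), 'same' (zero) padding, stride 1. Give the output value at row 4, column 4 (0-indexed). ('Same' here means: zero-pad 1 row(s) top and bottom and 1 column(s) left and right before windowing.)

-15

The receptive field on the zero-padded input at this output position is [-2 -1 0 / 6 -1 0 / 0 0 0]. Elementwise product with the kernel and sum: -2·3 + -1·3 + 6·-1 + 0·3 + 0·-1 + 0·3 + 0·1.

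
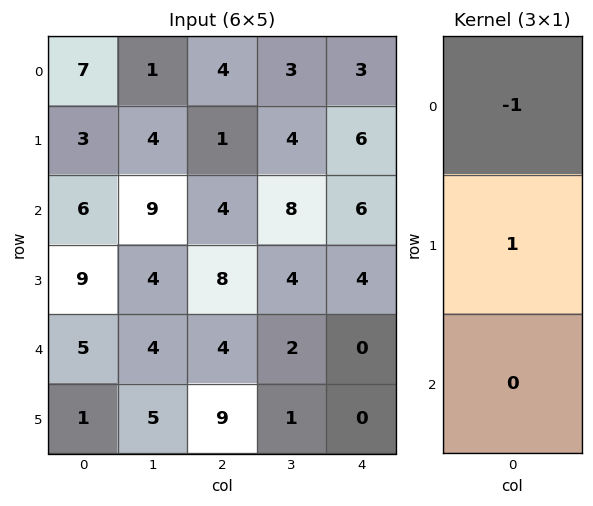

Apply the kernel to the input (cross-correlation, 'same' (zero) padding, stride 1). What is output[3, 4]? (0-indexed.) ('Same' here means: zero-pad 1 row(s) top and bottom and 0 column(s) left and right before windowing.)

-2

The receptive field on the zero-padded input at this output position is [6 / 4 / 0]. Elementwise product with the kernel and sum: 6·-1 + 4·1.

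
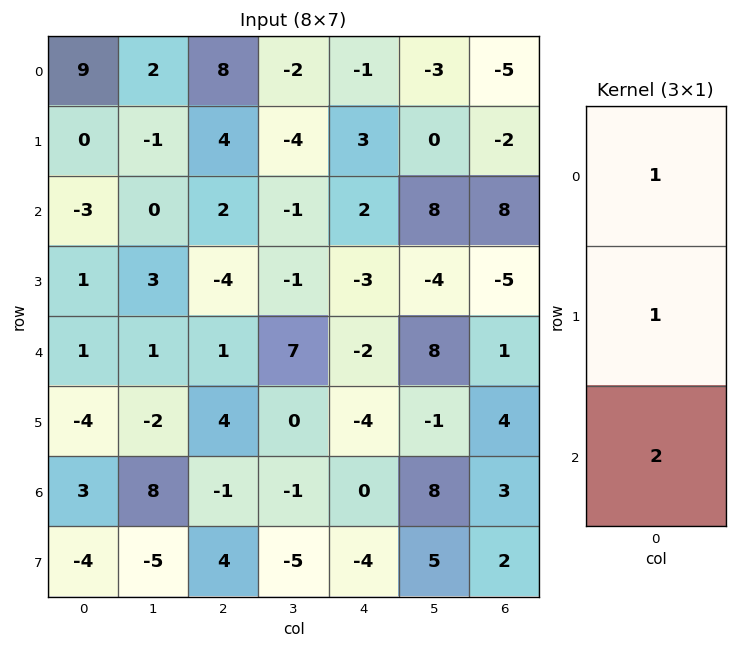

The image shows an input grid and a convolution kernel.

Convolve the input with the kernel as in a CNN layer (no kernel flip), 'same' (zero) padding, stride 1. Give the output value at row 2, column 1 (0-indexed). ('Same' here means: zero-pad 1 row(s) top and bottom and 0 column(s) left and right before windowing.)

The receptive field on the zero-padded input at this output position is [-1 / 0 / 3]. Elementwise product with the kernel and sum: -1·1 + 0·1 + 3·2.

5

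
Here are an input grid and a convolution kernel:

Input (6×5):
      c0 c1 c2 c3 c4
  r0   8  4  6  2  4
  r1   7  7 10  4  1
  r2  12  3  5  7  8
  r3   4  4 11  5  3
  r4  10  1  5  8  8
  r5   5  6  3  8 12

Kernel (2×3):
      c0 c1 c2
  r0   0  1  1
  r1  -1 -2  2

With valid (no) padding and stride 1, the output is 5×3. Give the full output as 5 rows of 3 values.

9 -11 -10
9 15 2
18 -4 0
13 21 3
-5 17 21

Output[0,0]: The receptive field on the input at this output position is [8 4 6 / 7 7 10]. Elementwise product with the kernel and sum: 4·1 + 6·1 + 7·-1 + 7·-2 + 10·2.
Output[0,1]: The receptive field on the input at this output position is [4 6 2 / 7 10 4]. Elementwise product with the kernel and sum: 6·1 + 2·1 + 7·-1 + 10·-2 + 4·2.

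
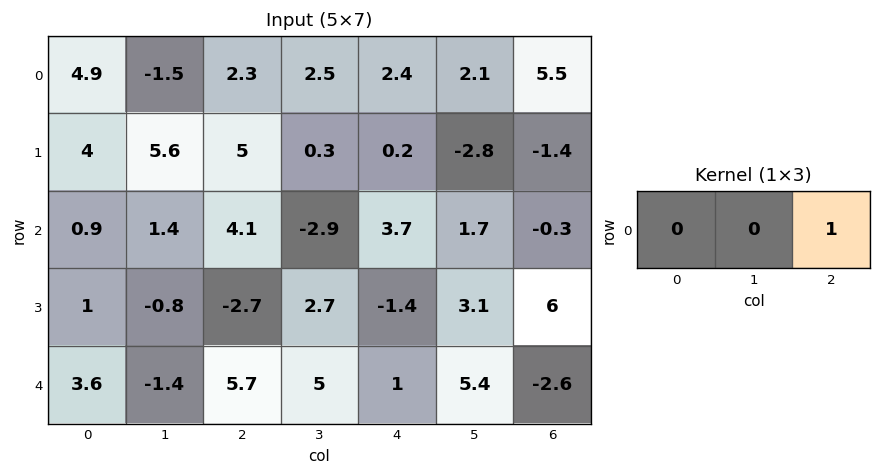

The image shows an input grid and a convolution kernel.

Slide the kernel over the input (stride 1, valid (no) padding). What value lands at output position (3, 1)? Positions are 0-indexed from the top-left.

The receptive field on the input at this output position is [-0.8 -2.7 2.7]. Elementwise product with the kernel and sum: 2.7·1.

2.7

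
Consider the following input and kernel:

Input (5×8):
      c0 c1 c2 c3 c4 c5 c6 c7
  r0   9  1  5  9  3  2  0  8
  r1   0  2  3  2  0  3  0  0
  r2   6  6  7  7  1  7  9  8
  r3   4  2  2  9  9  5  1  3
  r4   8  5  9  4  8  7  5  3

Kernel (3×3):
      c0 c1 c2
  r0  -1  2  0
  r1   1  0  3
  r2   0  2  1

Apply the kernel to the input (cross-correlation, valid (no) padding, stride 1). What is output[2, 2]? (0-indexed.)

52

The receptive field on the input at this output position is [7 7 1 / 2 9 9 / 9 4 8]. Elementwise product with the kernel and sum: 7·-1 + 7·2 + 2·1 + 9·3 + 4·2 + 8·1.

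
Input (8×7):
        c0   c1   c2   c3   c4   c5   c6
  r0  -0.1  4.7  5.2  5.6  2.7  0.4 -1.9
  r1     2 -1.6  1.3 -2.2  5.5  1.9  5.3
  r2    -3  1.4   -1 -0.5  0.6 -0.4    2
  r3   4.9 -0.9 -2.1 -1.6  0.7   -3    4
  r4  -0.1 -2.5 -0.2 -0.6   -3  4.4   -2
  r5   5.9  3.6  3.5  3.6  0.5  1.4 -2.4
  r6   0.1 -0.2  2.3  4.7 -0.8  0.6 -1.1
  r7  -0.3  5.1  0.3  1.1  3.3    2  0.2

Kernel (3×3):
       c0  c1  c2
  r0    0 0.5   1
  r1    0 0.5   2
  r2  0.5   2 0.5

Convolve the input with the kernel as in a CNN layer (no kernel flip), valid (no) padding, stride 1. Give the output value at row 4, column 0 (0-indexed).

8.15

The receptive field on the input at this output position is [-0.1 -2.5 -0.2 / 5.9 3.6 3.5 / 0.1 -0.2 2.3]. Elementwise product with the kernel and sum: -2.5·0.5 + -0.2·1 + 3.6·0.5 + 3.5·2 + 0.1·0.5 + -0.2·2 + 2.3·0.5.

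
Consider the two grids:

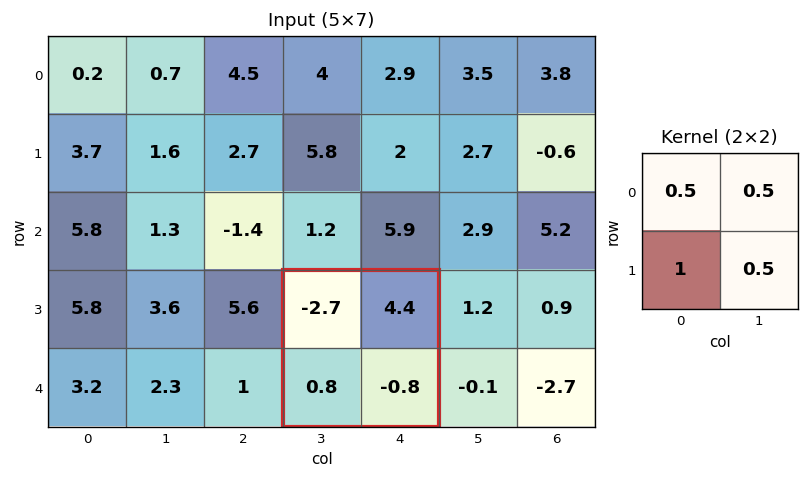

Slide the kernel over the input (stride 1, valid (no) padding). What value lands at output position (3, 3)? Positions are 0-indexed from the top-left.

1.25

The receptive field on the input at this output position is [-2.7 4.4 / 0.8 -0.8]. Elementwise product with the kernel and sum: -2.7·0.5 + 4.4·0.5 + 0.8·1 + -0.8·0.5.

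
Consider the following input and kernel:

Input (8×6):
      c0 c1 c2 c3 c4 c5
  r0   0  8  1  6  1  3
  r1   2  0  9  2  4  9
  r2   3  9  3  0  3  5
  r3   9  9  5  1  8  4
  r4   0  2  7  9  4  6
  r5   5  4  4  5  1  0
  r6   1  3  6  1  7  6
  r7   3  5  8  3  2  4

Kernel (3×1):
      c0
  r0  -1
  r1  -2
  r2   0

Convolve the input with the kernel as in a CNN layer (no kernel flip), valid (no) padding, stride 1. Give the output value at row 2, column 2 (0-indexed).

The receptive field on the input at this output position is [3 / 5 / 7]. Elementwise product with the kernel and sum: 3·-1 + 5·-2.

-13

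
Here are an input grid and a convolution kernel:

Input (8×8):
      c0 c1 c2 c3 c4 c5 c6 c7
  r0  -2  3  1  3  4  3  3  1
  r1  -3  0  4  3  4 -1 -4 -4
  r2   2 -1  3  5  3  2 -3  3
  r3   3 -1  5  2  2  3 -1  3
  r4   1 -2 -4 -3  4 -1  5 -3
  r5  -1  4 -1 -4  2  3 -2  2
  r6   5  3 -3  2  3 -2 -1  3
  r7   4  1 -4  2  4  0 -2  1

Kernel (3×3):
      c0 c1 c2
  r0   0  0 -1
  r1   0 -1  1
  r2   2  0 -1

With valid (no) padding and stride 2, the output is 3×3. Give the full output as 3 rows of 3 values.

4 0 3
9 -15 2
12 -7 -3

Output[0,0]: The receptive field on the input at this output position is [-2 3 1 / -3 0 4 / 2 -1 3]. Elementwise product with the kernel and sum: 1·-1 + 0·-1 + 4·1 + 2·2 + 3·-1.
Output[0,1]: The receptive field on the input at this output position is [1 3 4 / 4 3 4 / 3 5 3]. Elementwise product with the kernel and sum: 4·-1 + 3·-1 + 4·1 + 3·2 + 3·-1.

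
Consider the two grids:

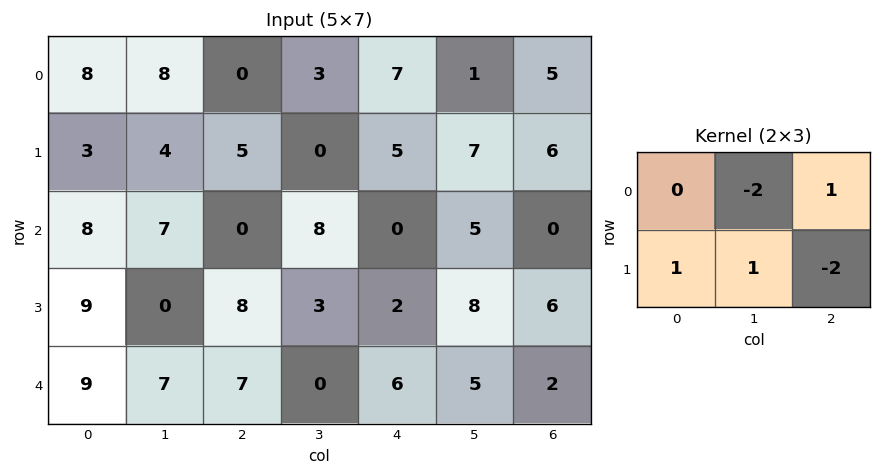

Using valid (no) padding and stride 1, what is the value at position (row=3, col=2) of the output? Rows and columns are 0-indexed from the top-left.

-9

The receptive field on the input at this output position is [8 3 2 / 7 0 6]. Elementwise product with the kernel and sum: 3·-2 + 2·1 + 7·1 + 0·1 + 6·-2.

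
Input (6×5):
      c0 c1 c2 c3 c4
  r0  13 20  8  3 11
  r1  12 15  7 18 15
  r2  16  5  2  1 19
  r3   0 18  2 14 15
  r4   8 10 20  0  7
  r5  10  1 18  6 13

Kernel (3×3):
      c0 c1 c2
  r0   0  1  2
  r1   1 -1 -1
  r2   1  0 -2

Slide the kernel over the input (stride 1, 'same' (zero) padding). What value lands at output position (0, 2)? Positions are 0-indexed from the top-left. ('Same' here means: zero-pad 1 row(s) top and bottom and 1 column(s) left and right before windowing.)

The receptive field on the zero-padded input at this output position is [0 0 0 / 20 8 3 / 15 7 18]. Elementwise product with the kernel and sum: 0·1 + 0·2 + 20·1 + 8·-1 + 3·-1 + 15·1 + 18·-2.

-12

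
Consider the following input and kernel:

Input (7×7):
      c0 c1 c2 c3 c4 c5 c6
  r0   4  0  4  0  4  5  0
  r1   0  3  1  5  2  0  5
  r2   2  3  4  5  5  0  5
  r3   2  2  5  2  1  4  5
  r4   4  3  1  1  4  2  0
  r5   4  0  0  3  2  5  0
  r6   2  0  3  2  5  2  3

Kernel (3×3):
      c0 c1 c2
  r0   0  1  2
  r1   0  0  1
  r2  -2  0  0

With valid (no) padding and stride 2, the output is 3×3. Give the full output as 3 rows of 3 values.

Output[0,0]: The receptive field on the input at this output position is [4 0 4 / 0 3 1 / 2 3 4]. Elementwise product with the kernel and sum: 0·1 + 4·2 + 1·1 + 2·-2.

5 2 0
8 14 7
1 5 -8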